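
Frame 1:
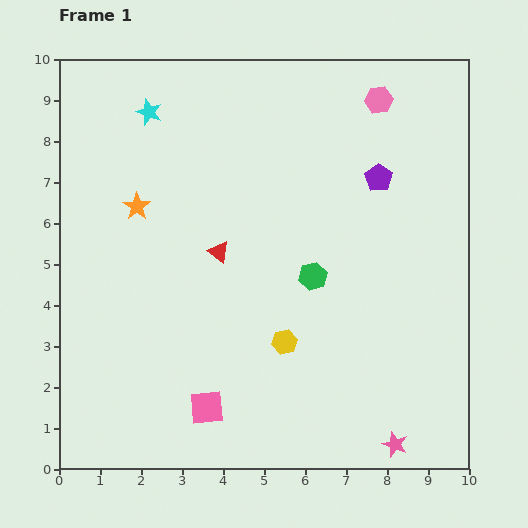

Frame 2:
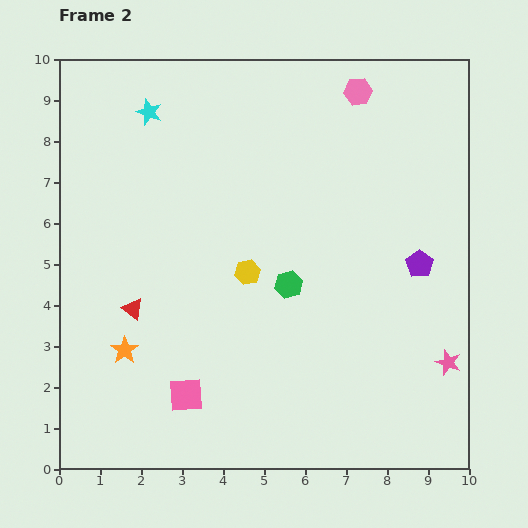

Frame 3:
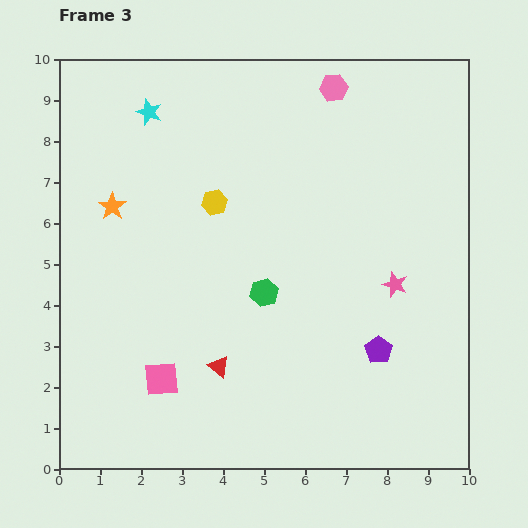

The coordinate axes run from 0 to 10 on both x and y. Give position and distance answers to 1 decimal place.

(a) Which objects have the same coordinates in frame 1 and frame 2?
the cyan star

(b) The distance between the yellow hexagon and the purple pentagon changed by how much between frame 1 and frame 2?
-0.4

Distance in frame 1: 4.6. Distance in frame 2: 4.2.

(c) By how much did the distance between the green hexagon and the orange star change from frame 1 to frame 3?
-0.3

Distance in frame 1: 4.6. Distance in frame 3: 4.3.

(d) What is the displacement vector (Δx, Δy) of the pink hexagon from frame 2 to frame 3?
(-0.6, 0.1)

The pink hexagon was at (7.3, 9.2) in frame 2 and (6.7, 9.3) in frame 3.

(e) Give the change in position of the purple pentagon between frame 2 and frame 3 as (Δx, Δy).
(-1.0, -2.1)

The purple pentagon was at (8.8, 5.0) in frame 2 and (7.8, 2.9) in frame 3.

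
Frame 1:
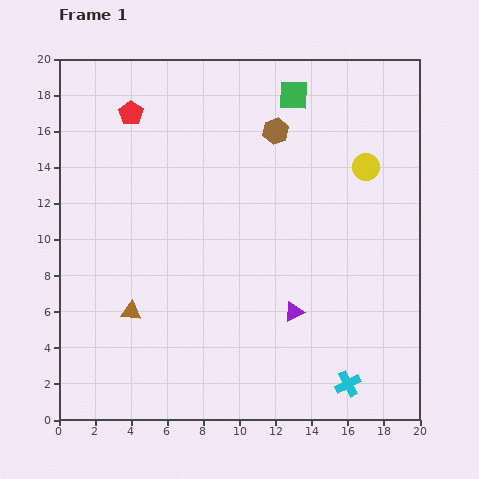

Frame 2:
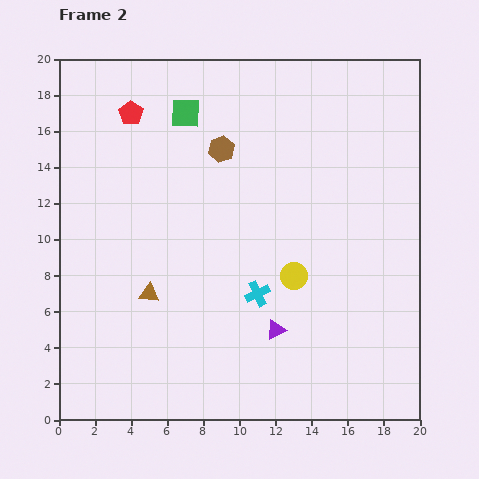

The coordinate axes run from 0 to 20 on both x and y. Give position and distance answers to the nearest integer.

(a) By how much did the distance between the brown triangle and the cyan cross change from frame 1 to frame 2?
-7

Distance in frame 1: 13. Distance in frame 2: 6.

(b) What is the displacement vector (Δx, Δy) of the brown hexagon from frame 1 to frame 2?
(-3, -1)

The brown hexagon was at (12, 16) in frame 1 and (9, 15) in frame 2.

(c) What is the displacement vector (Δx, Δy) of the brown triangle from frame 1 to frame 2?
(1, 1)

The brown triangle was at (4, 6) in frame 1 and (5, 7) in frame 2.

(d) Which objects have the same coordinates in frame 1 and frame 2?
the red pentagon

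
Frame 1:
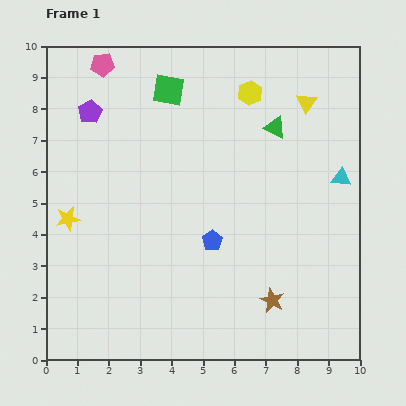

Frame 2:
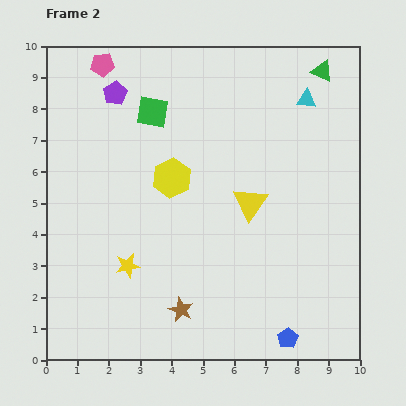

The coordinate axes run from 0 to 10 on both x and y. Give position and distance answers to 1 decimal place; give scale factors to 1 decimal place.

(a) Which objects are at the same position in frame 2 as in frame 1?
the pink pentagon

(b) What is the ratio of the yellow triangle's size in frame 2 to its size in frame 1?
1.7×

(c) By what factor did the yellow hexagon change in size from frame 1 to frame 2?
1.6×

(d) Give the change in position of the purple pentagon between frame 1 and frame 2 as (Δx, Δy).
(0.8, 0.6)

The purple pentagon was at (1.4, 7.9) in frame 1 and (2.2, 8.5) in frame 2.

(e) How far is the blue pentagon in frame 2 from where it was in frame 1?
3.9

The blue pentagon moved from (5.3, 3.8) to (7.7, 0.7), a distance of √(2.4² + 3.1²) ≈ 3.9.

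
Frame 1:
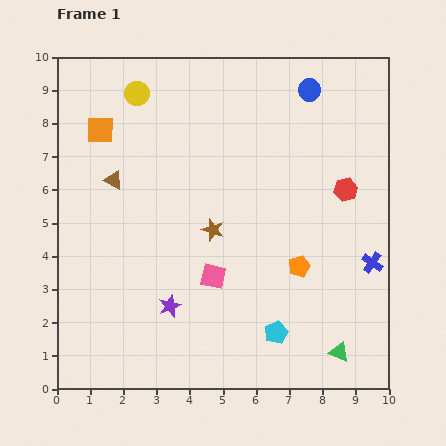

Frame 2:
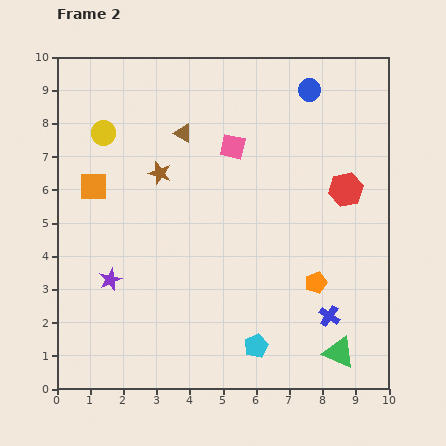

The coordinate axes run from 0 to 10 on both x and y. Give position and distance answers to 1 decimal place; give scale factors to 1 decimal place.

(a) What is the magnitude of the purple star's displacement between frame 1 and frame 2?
2.0

The purple star moved from (3.4, 2.5) to (1.6, 3.3), a distance of √(1.8² + 0.8²) ≈ 2.0.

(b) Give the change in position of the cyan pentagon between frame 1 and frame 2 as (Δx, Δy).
(-0.6, -0.4)

The cyan pentagon was at (6.6, 1.7) in frame 1 and (6.0, 1.3) in frame 2.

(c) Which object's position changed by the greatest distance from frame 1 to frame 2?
the pink square

(moved 3.9; next 2.5)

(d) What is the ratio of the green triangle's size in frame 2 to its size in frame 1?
1.6×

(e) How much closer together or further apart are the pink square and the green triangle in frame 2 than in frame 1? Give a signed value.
+2.6

Distance in frame 1: 4.4. Distance in frame 2: 7.0.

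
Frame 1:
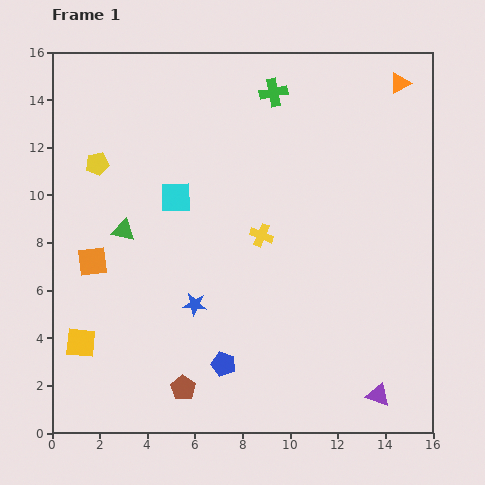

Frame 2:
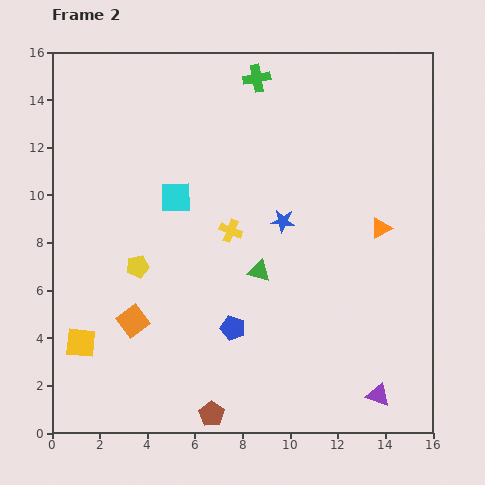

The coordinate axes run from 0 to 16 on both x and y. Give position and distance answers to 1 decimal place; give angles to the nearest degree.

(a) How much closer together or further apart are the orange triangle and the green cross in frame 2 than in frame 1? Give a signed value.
+2.9

Distance in frame 1: 5.3. Distance in frame 2: 8.2.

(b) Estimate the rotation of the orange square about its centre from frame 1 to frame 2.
30° counter-clockwise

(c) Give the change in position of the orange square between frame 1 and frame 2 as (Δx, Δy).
(1.7, -2.5)

The orange square was at (1.7, 7.2) in frame 1 and (3.4, 4.7) in frame 2.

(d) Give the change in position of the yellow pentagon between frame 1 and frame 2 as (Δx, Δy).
(1.7, -4.3)

The yellow pentagon was at (1.9, 11.3) in frame 1 and (3.6, 7.0) in frame 2.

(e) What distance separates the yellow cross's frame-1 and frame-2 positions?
1.3

The yellow cross moved from (8.8, 8.3) to (7.5, 8.5), a distance of √(1.3² + 0.2²) ≈ 1.3.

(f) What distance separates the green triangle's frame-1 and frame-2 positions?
5.9

The green triangle moved from (3.0, 8.5) to (8.7, 6.8), a distance of √(5.7² + 1.7²) ≈ 5.9.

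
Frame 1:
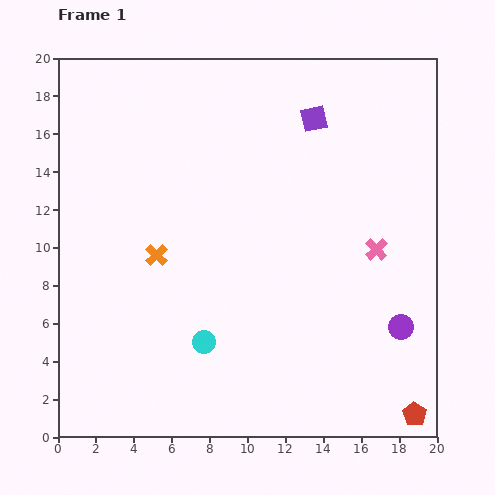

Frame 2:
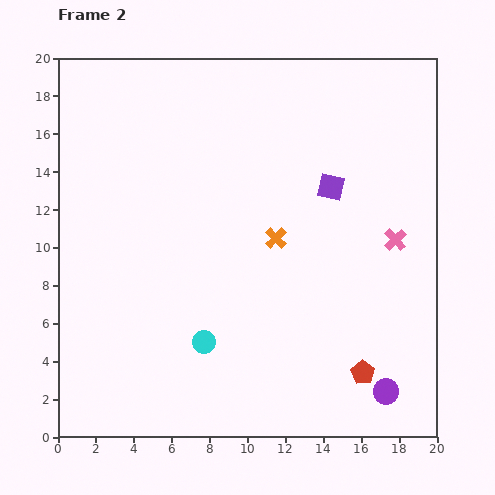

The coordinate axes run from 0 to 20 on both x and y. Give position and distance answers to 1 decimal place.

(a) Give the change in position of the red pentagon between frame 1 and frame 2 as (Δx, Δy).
(-2.7, 2.2)

The red pentagon was at (18.8, 1.2) in frame 1 and (16.1, 3.4) in frame 2.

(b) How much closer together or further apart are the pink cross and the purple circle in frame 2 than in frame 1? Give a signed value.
+3.7

Distance in frame 1: 4.3. Distance in frame 2: 8.0.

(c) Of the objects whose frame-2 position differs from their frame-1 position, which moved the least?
the pink cross

(moved 1.1)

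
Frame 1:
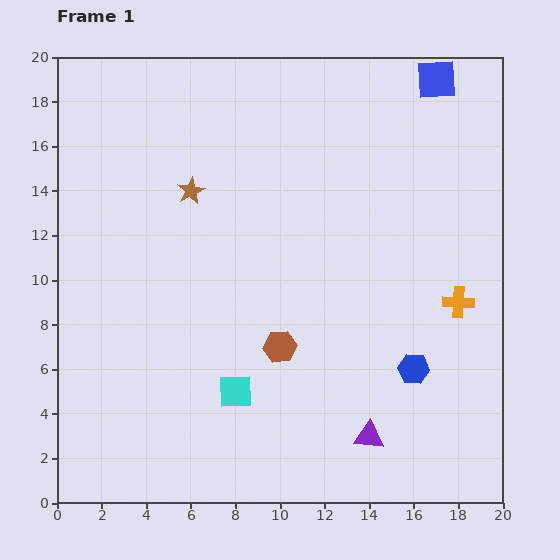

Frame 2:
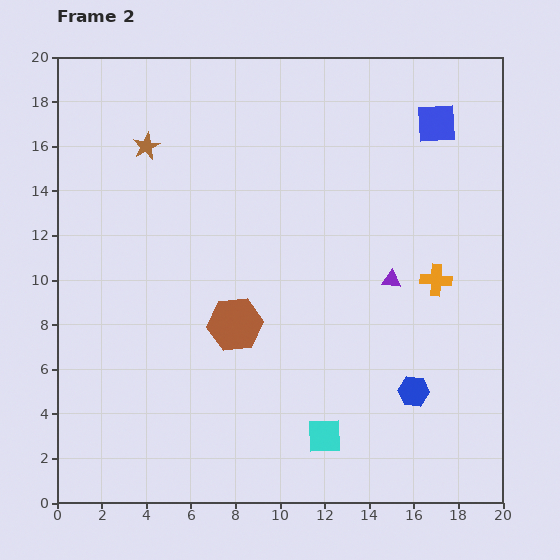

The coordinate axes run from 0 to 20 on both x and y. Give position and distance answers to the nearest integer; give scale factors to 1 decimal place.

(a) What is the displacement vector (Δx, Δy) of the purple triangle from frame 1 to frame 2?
(1, 7)

The purple triangle was at (14, 3) in frame 1 and (15, 10) in frame 2.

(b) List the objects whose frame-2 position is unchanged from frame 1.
none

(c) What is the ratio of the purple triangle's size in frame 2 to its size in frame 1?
0.6×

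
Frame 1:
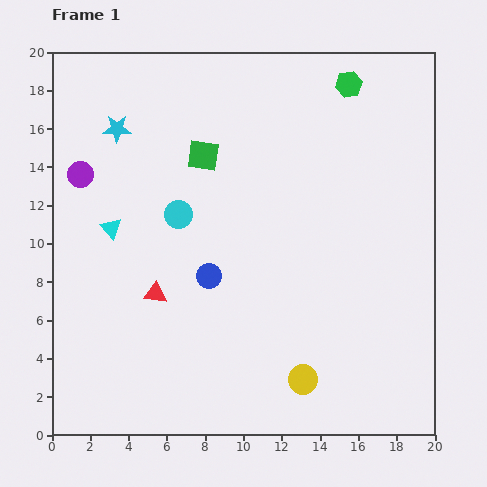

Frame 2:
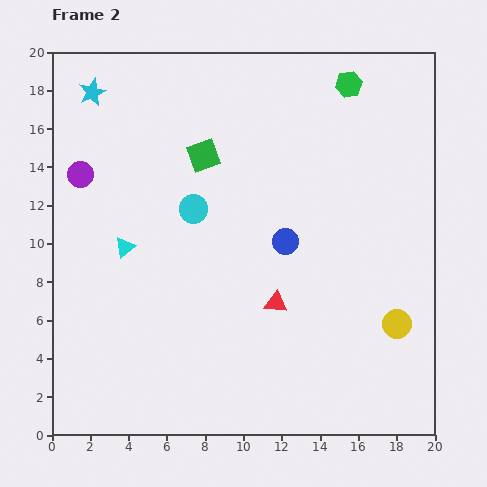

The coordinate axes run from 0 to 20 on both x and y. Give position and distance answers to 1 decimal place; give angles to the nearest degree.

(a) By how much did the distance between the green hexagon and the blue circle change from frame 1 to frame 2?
-3.6

Distance in frame 1: 12.4. Distance in frame 2: 8.8.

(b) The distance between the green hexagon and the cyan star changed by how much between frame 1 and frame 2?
+1.1

Distance in frame 1: 12.3. Distance in frame 2: 13.4.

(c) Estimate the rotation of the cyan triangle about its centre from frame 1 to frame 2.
33° clockwise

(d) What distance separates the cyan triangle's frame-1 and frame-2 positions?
1.2

The cyan triangle moved from (3.1, 10.8) to (3.8, 9.8), a distance of √(0.7² + 1.0²) ≈ 1.2.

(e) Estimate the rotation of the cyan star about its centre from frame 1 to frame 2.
24° counter-clockwise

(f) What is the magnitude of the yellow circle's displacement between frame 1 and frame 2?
5.7

The yellow circle moved from (13.1, 2.9) to (18.0, 5.8), a distance of √(4.9² + 2.9²) ≈ 5.7.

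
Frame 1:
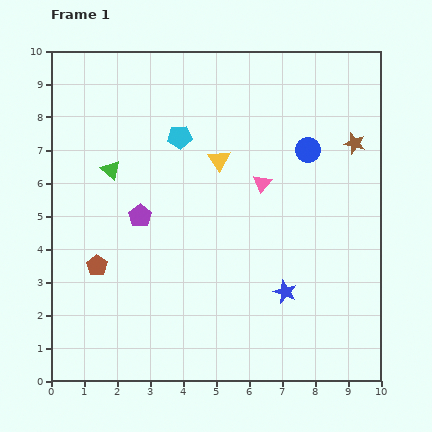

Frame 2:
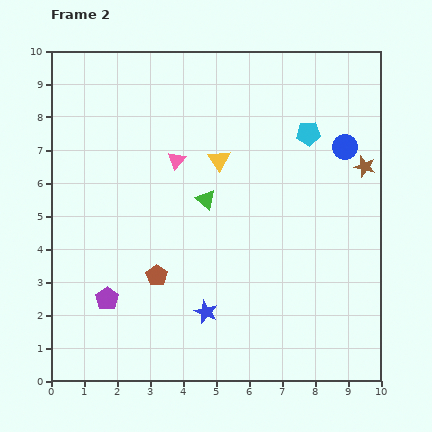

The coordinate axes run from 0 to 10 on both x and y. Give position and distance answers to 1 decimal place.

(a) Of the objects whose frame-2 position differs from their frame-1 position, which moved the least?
the brown star

(moved 0.8)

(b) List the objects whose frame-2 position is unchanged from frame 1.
the yellow triangle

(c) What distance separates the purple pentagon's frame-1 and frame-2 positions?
2.7

The purple pentagon moved from (2.7, 5.0) to (1.7, 2.5), a distance of √(1.0² + 2.5²) ≈ 2.7.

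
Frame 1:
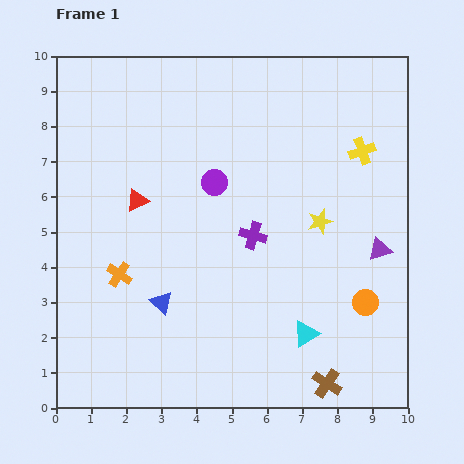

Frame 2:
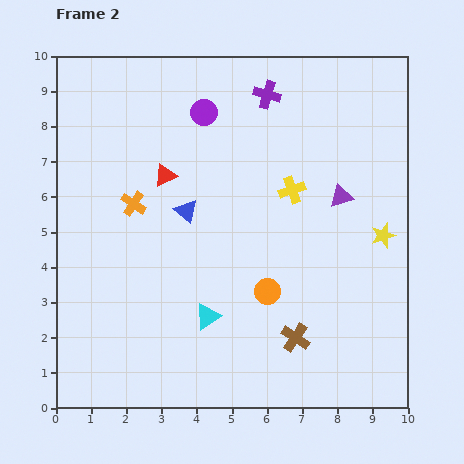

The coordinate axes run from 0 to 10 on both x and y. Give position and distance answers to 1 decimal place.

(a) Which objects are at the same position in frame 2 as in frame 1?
none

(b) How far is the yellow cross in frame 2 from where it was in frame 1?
2.3

The yellow cross moved from (8.7, 7.3) to (6.7, 6.2), a distance of √(2.0² + 1.1²) ≈ 2.3.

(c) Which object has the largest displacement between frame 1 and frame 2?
the purple cross

(moved 4.0; next 2.8)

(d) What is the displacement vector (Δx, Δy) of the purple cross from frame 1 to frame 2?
(0.4, 4.0)

The purple cross was at (5.6, 4.9) in frame 1 and (6.0, 8.9) in frame 2.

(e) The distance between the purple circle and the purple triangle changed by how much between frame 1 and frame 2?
-0.5

Distance in frame 1: 5.1. Distance in frame 2: 4.6.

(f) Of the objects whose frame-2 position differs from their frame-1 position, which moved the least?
the red triangle

(moved 1.1)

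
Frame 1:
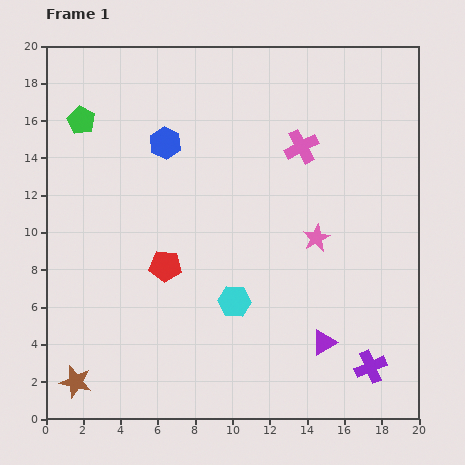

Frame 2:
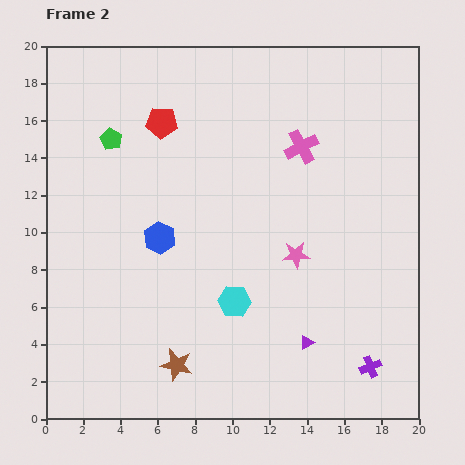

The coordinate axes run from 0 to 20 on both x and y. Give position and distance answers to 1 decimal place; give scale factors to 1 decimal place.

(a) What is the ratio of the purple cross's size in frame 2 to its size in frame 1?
0.7×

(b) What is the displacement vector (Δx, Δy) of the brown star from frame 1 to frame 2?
(5.4, 0.9)

The brown star was at (1.6, 2.0) in frame 1 and (7.0, 2.9) in frame 2.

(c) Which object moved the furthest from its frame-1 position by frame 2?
the red pentagon

(moved 7.7; next 5.5)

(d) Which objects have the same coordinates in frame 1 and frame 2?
the cyan hexagon, the purple cross, the pink cross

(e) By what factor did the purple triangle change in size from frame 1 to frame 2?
0.6×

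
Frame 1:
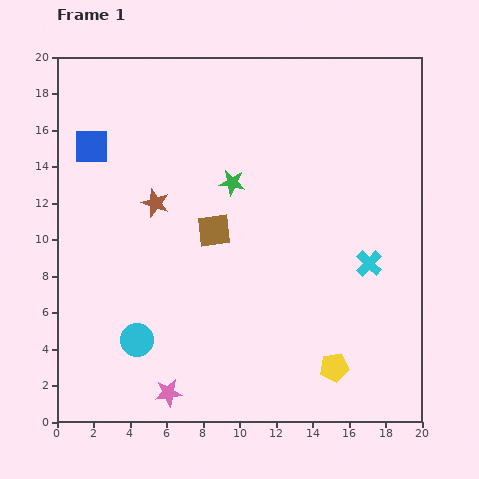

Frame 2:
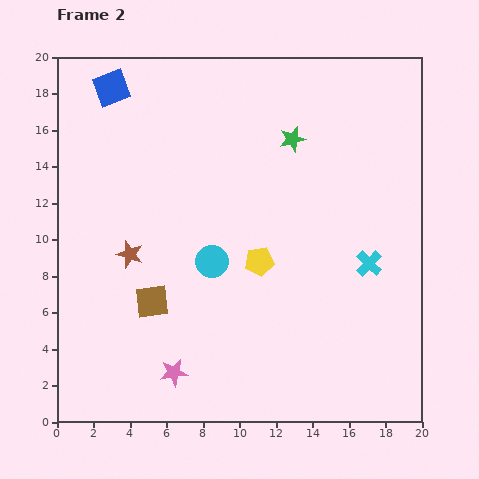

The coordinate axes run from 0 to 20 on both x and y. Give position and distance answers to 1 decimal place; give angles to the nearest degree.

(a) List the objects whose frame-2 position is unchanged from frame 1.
the cyan cross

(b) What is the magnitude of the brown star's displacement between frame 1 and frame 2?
3.1

The brown star moved from (5.4, 12.0) to (4.0, 9.2), a distance of √(1.4² + 2.8²) ≈ 3.1.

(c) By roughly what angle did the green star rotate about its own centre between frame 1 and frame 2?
23° counter-clockwise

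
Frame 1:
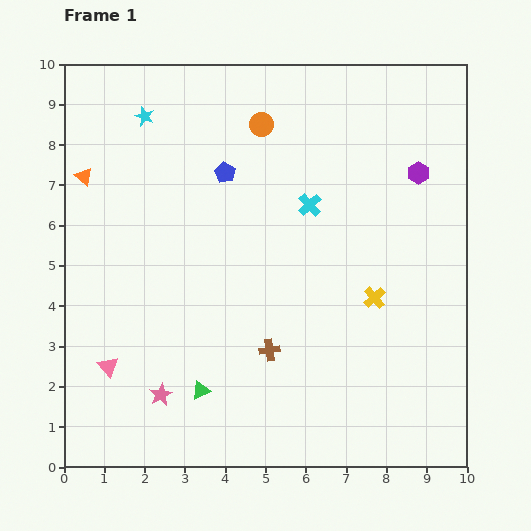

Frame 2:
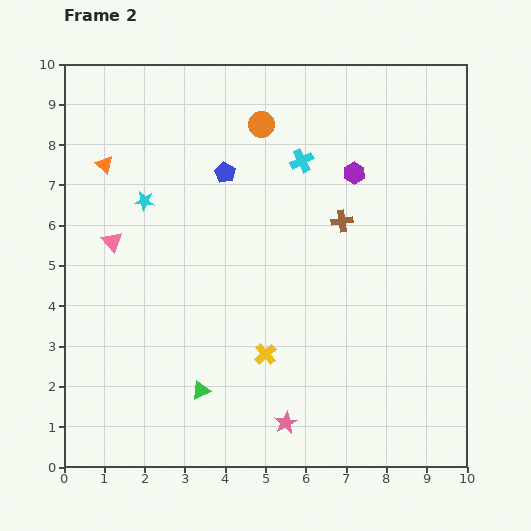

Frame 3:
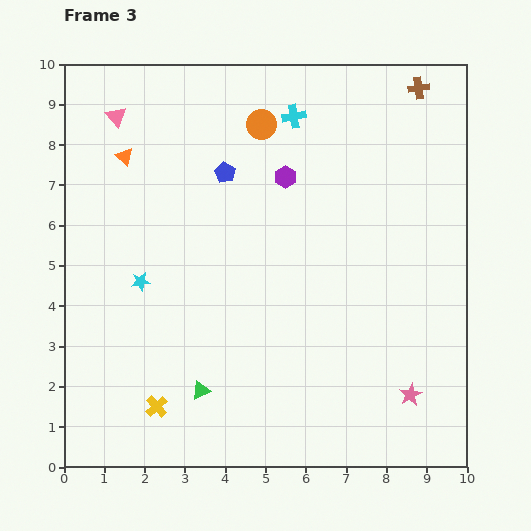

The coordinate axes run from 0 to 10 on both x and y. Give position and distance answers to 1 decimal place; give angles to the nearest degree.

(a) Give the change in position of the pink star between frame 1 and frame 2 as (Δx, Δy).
(3.1, -0.7)

The pink star was at (2.4, 1.8) in frame 1 and (5.5, 1.1) in frame 2.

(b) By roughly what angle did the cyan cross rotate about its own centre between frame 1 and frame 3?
33° clockwise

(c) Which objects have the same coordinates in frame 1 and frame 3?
the orange circle, the blue pentagon, the green triangle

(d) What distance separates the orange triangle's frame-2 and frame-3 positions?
0.5

The orange triangle moved from (1.0, 7.5) to (1.5, 7.7), a distance of √(0.5² + 0.2²) ≈ 0.5.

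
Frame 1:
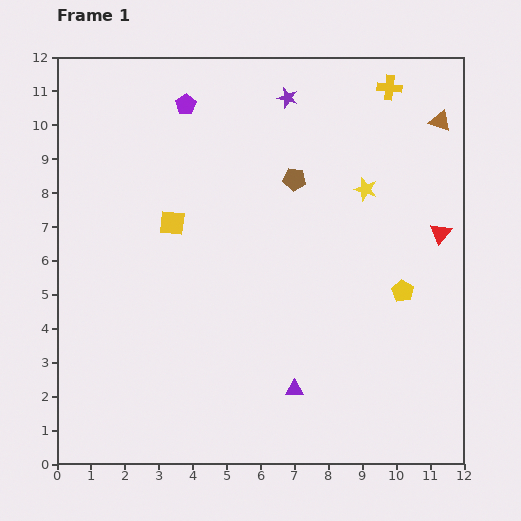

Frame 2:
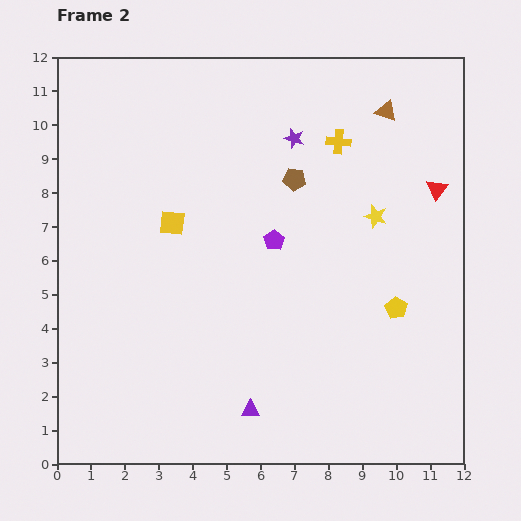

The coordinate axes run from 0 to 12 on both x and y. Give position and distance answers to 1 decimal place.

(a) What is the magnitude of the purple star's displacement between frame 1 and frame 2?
1.2

The purple star moved from (6.8, 10.8) to (7.0, 9.6), a distance of √(0.2² + 1.2²) ≈ 1.2.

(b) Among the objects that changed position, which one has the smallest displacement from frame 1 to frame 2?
the yellow pentagon

(moved 0.5)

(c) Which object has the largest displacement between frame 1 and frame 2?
the purple pentagon

(moved 4.8; next 2.2)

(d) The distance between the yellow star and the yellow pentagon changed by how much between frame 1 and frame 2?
-0.4

Distance in frame 1: 3.2. Distance in frame 2: 2.8.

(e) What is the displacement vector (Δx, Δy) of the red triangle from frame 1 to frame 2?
(-0.1, 1.3)

The red triangle was at (11.3, 6.8) in frame 1 and (11.2, 8.1) in frame 2.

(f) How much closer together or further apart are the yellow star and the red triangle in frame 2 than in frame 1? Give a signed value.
-0.6

Distance in frame 1: 2.6. Distance in frame 2: 2.0.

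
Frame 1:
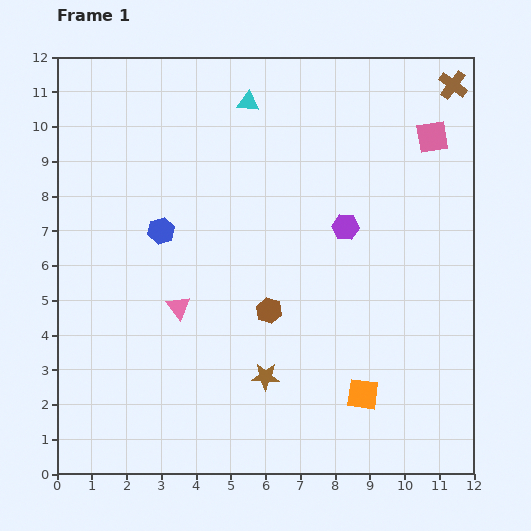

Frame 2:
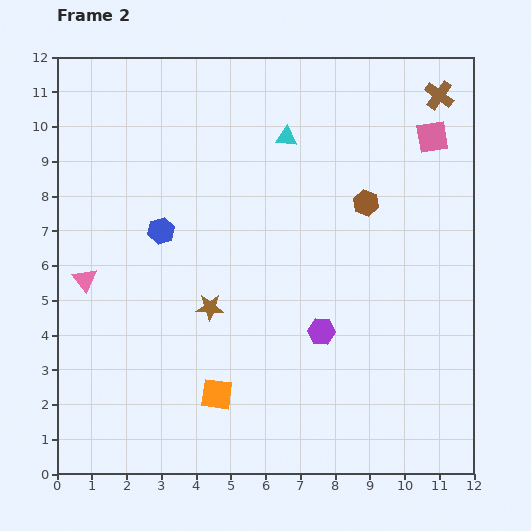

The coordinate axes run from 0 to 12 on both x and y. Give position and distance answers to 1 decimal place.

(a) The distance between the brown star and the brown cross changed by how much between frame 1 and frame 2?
-1.0

Distance in frame 1: 10.0. Distance in frame 2: 9.0.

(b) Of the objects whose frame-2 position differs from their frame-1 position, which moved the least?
the brown cross

(moved 0.5)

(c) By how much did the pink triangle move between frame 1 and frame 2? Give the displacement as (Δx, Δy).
(-2.7, 0.8)

The pink triangle was at (3.5, 4.8) in frame 1 and (0.8, 5.6) in frame 2.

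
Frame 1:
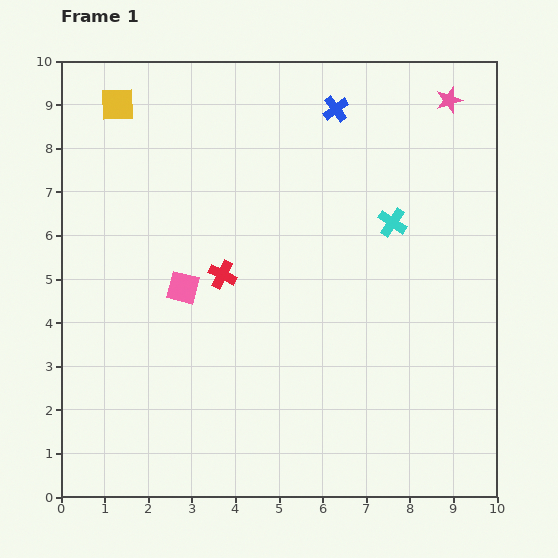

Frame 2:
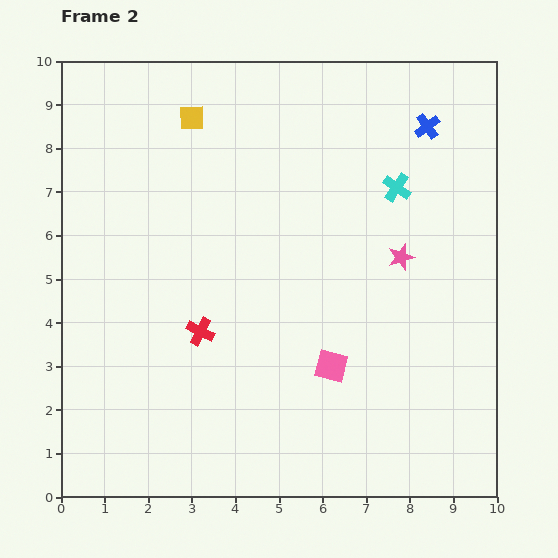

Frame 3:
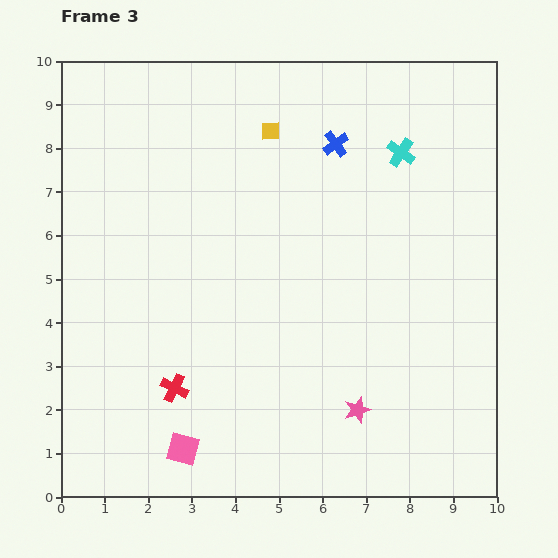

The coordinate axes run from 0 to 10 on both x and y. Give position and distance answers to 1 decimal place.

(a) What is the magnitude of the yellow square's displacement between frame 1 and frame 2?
1.7

The yellow square moved from (1.3, 9.0) to (3.0, 8.7), a distance of √(1.7² + 0.3²) ≈ 1.7.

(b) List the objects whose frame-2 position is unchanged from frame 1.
none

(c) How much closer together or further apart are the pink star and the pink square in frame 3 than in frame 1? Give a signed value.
-3.4

Distance in frame 1: 7.5. Distance in frame 3: 4.1.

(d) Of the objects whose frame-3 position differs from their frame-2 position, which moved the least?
the cyan cross

(moved 0.8)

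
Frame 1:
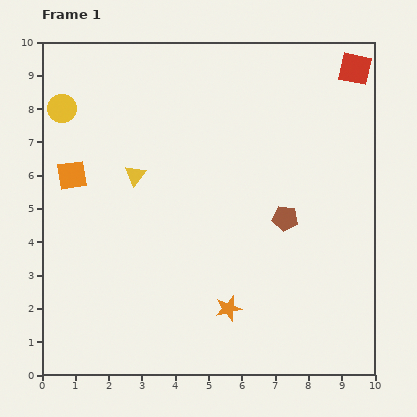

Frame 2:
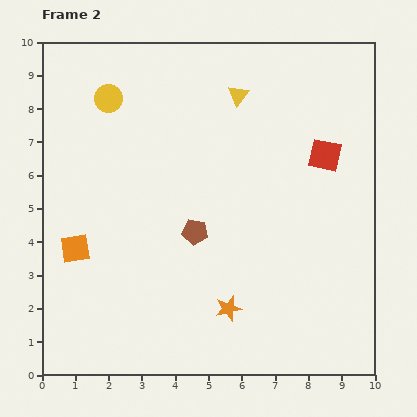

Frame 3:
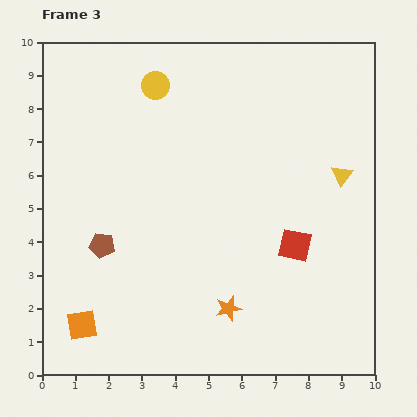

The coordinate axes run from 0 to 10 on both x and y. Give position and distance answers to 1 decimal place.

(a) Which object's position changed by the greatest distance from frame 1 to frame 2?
the yellow triangle

(moved 3.9; next 2.8)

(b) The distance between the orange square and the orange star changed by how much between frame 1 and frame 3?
-1.8

Distance in frame 1: 6.2. Distance in frame 3: 4.4.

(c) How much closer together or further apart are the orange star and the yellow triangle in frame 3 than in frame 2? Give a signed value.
-1.2

Distance in frame 2: 6.4. Distance in frame 3: 5.2.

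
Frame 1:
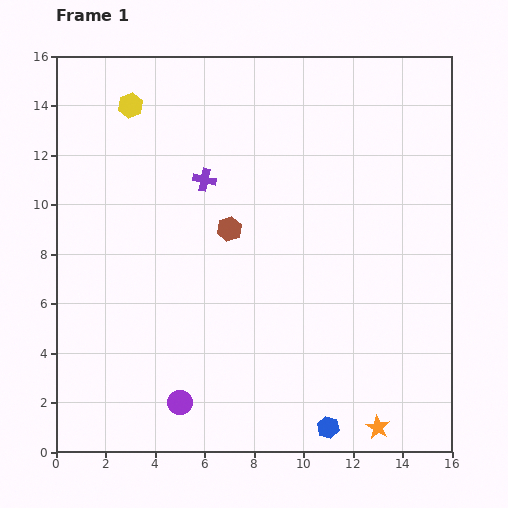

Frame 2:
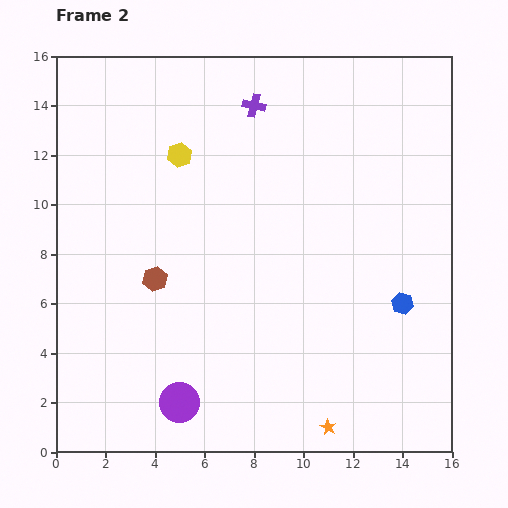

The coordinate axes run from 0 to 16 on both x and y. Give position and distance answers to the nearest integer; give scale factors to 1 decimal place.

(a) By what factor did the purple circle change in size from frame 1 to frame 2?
1.6×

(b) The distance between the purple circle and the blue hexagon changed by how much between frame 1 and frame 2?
+4

Distance in frame 1: 6. Distance in frame 2: 10.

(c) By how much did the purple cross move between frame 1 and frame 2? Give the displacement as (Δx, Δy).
(2, 3)

The purple cross was at (6, 11) in frame 1 and (8, 14) in frame 2.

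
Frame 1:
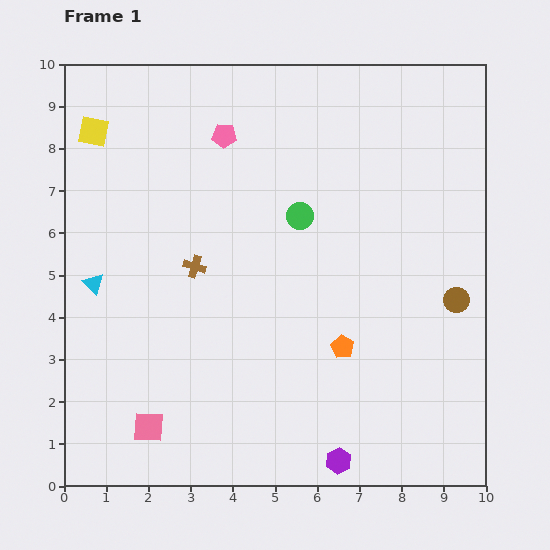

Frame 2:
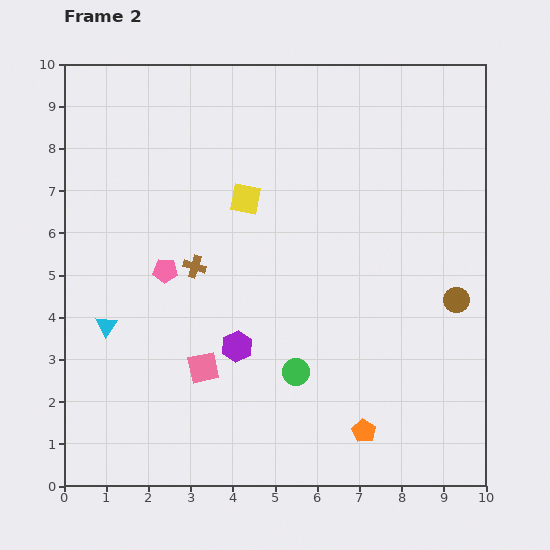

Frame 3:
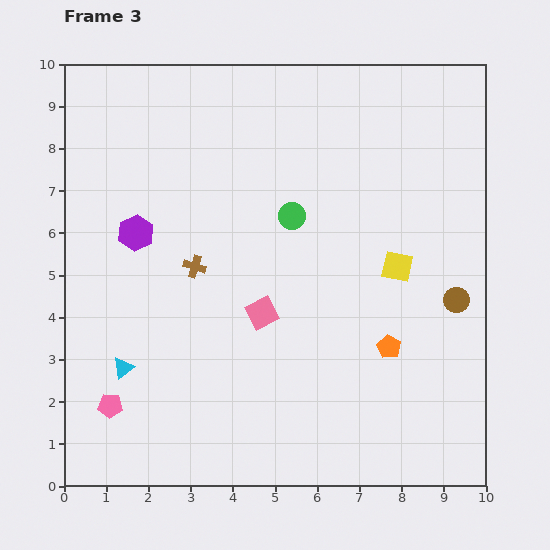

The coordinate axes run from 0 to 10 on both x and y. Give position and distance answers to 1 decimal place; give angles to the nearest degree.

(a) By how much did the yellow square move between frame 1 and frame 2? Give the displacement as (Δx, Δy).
(3.6, -1.6)

The yellow square was at (0.7, 8.4) in frame 1 and (4.3, 6.8) in frame 2.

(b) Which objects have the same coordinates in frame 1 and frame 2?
the brown circle, the brown cross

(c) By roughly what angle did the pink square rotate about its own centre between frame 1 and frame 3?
31° counter-clockwise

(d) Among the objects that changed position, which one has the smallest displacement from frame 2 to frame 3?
the cyan triangle

(moved 1.1)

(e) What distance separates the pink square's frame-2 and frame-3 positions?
1.9

The pink square moved from (3.3, 2.8) to (4.7, 4.1), a distance of √(1.4² + 1.3²) ≈ 1.9.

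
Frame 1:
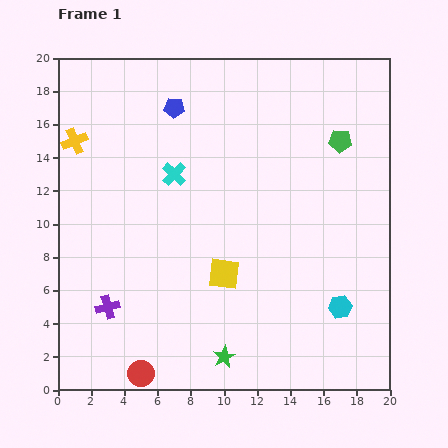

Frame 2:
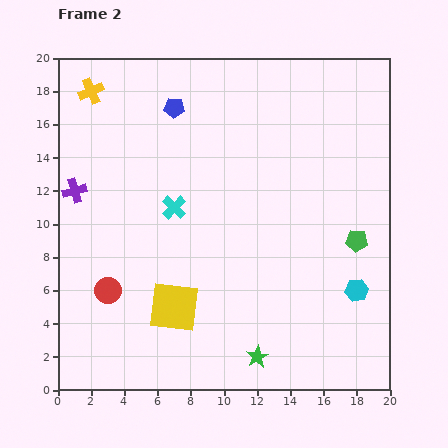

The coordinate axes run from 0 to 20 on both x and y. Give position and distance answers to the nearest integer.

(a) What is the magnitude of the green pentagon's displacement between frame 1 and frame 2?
6

The green pentagon moved from (17, 15) to (18, 9), a distance of √(1² + 6²) ≈ 6.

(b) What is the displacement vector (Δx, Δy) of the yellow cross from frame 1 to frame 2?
(1, 3)

The yellow cross was at (1, 15) in frame 1 and (2, 18) in frame 2.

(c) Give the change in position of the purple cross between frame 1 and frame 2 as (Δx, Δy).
(-2, 7)

The purple cross was at (3, 5) in frame 1 and (1, 12) in frame 2.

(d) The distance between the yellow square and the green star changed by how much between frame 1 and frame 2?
+1

Distance in frame 1: 5. Distance in frame 2: 6.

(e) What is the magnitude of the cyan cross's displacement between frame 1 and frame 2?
2

The cyan cross moved from (7, 13) to (7, 11), a distance of √(0² + 2²) ≈ 2.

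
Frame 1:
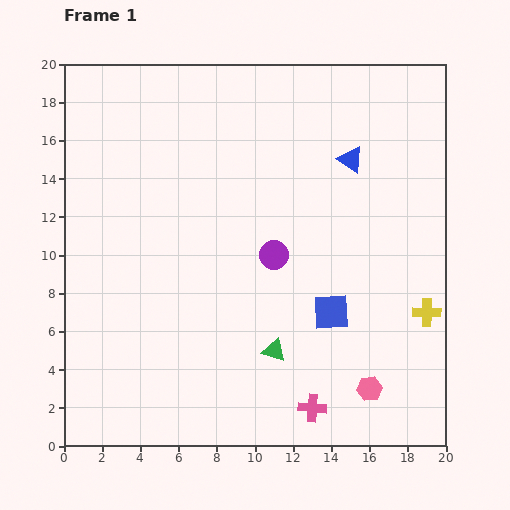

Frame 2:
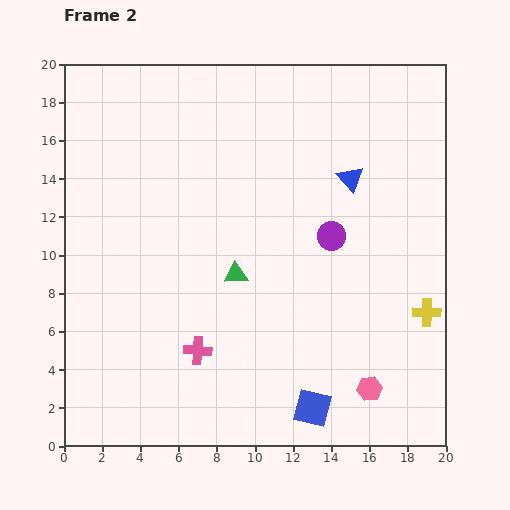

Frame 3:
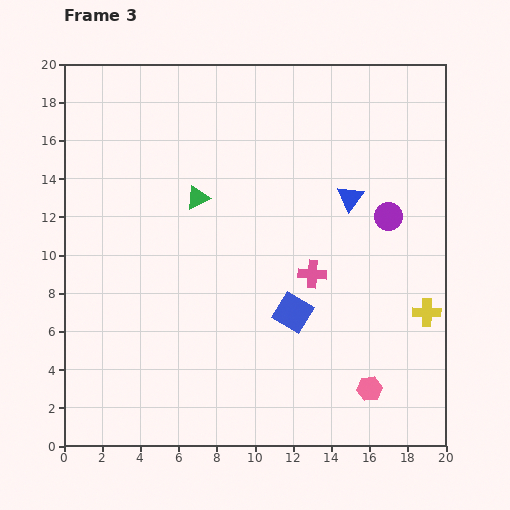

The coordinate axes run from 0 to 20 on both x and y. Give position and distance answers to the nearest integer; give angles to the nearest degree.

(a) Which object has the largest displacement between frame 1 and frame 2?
the pink cross

(moved 7; next 5)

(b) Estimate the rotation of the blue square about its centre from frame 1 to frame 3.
35° clockwise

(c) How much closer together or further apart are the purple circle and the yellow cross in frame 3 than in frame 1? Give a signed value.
-4

Distance in frame 1: 9. Distance in frame 3: 5.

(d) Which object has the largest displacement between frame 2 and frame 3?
the pink cross

(moved 7; next 5)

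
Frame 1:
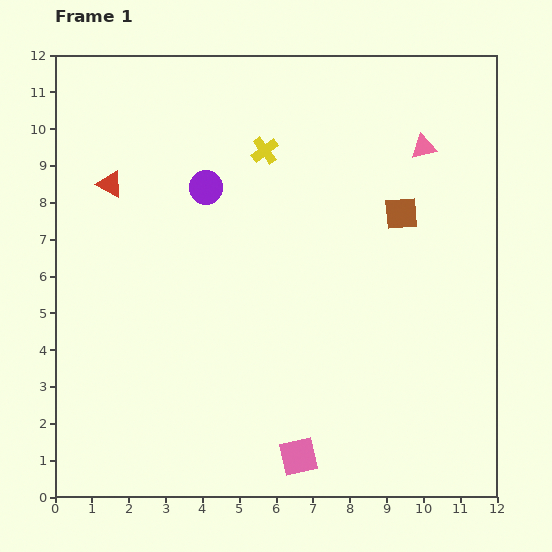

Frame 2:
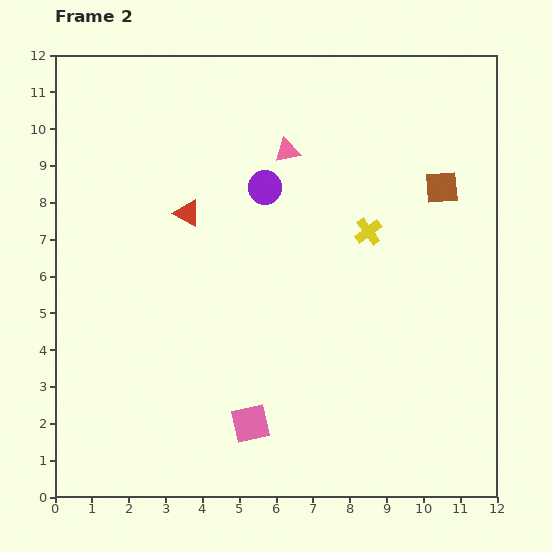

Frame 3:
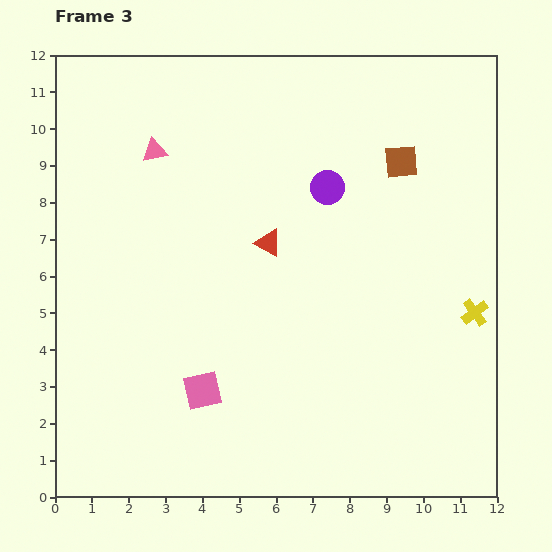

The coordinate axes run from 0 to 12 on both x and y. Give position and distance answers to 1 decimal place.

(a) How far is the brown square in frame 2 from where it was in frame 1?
1.3

The brown square moved from (9.4, 7.7) to (10.5, 8.4), a distance of √(1.1² + 0.7²) ≈ 1.3.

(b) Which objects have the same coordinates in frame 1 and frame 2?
none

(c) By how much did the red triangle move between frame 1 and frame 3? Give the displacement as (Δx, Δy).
(4.3, -1.6)

The red triangle was at (1.5, 8.5) in frame 1 and (5.8, 6.9) in frame 3.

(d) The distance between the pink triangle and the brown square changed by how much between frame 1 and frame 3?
+4.8

Distance in frame 1: 1.9. Distance in frame 3: 6.7.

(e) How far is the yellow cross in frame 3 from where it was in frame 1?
7.2

The yellow cross moved from (5.7, 9.4) to (11.4, 5.0), a distance of √(5.7² + 4.4²) ≈ 7.2.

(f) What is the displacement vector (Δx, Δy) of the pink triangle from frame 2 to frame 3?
(-3.6, 0.0)

The pink triangle was at (6.3, 9.4) in frame 2 and (2.7, 9.4) in frame 3.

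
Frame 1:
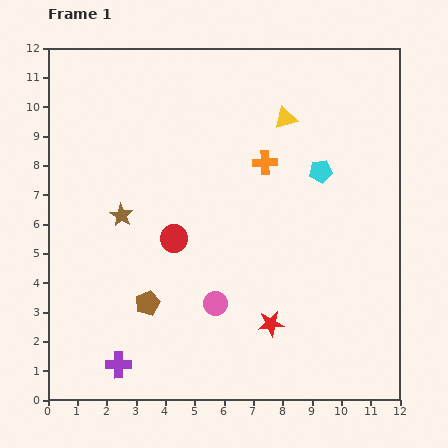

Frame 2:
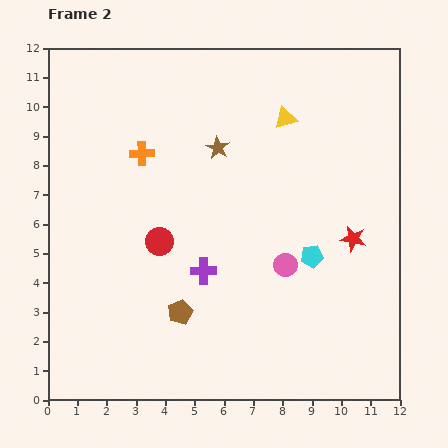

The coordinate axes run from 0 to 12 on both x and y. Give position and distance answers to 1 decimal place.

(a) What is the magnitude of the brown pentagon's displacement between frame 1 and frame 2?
1.1

The brown pentagon moved from (3.4, 3.3) to (4.5, 3.0), a distance of √(1.1² + 0.3²) ≈ 1.1.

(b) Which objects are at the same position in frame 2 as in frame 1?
the yellow triangle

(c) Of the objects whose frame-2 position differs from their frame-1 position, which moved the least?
the red circle

(moved 0.5)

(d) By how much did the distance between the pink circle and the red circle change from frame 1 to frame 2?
+1.8

Distance in frame 1: 2.6. Distance in frame 2: 4.4.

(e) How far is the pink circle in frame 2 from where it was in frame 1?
2.7

The pink circle moved from (5.7, 3.3) to (8.1, 4.6), a distance of √(2.4² + 1.3²) ≈ 2.7.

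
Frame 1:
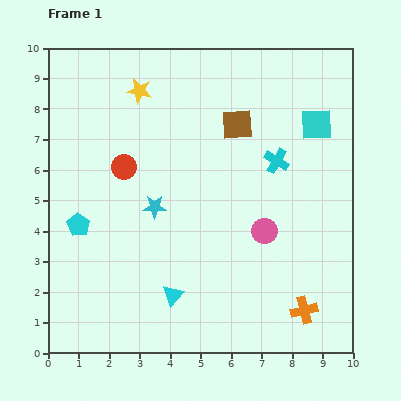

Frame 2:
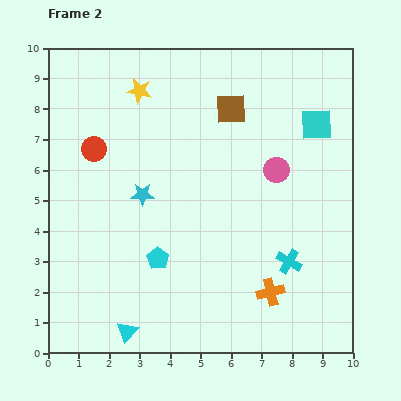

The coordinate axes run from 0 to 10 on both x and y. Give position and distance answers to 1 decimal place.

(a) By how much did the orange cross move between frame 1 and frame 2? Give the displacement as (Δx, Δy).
(-1.1, 0.6)

The orange cross was at (8.4, 1.4) in frame 1 and (7.3, 2.0) in frame 2.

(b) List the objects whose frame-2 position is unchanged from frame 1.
the yellow star, the cyan square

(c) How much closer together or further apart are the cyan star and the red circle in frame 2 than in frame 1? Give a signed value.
+0.6

Distance in frame 1: 1.6. Distance in frame 2: 2.2.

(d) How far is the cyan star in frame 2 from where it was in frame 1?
0.6

The cyan star moved from (3.5, 4.8) to (3.1, 5.2), a distance of √(0.4² + 0.4²) ≈ 0.6.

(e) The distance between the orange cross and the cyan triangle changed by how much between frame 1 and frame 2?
+0.6

Distance in frame 1: 4.3. Distance in frame 2: 4.9.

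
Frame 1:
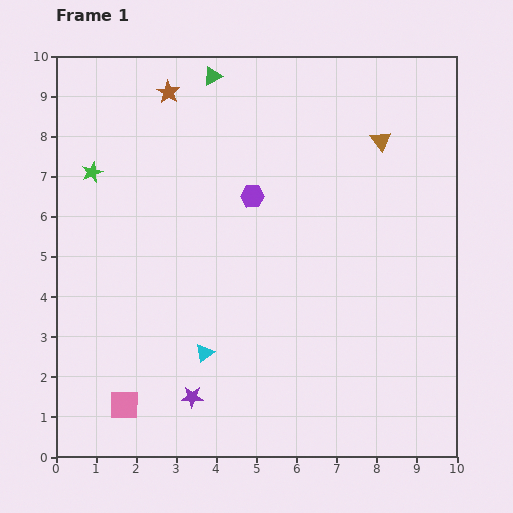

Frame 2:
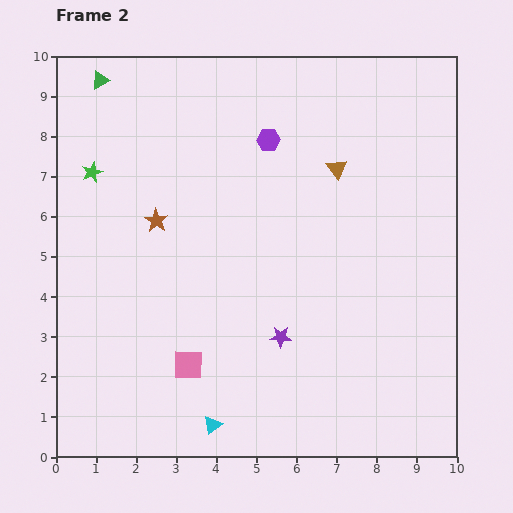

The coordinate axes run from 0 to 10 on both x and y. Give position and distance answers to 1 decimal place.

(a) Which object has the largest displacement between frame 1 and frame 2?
the brown star

(moved 3.2; next 2.8)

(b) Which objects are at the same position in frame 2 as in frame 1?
the green star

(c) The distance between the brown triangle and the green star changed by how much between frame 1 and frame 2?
-1.1

Distance in frame 1: 7.2. Distance in frame 2: 6.1.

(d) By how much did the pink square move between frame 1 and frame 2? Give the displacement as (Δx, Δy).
(1.6, 1.0)

The pink square was at (1.7, 1.3) in frame 1 and (3.3, 2.3) in frame 2.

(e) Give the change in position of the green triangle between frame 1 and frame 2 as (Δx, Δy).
(-2.8, -0.1)

The green triangle was at (3.9, 9.5) in frame 1 and (1.1, 9.4) in frame 2.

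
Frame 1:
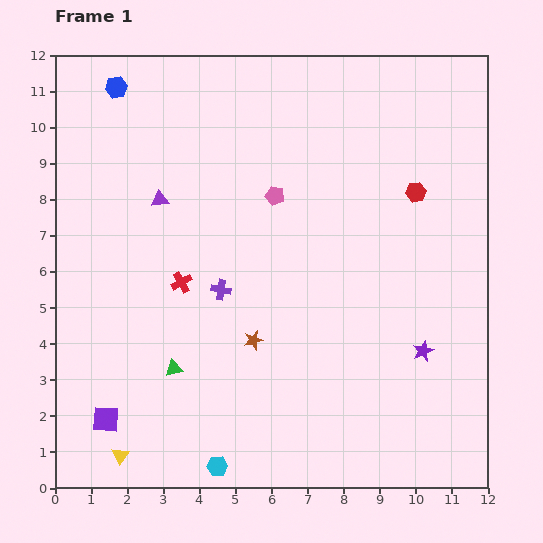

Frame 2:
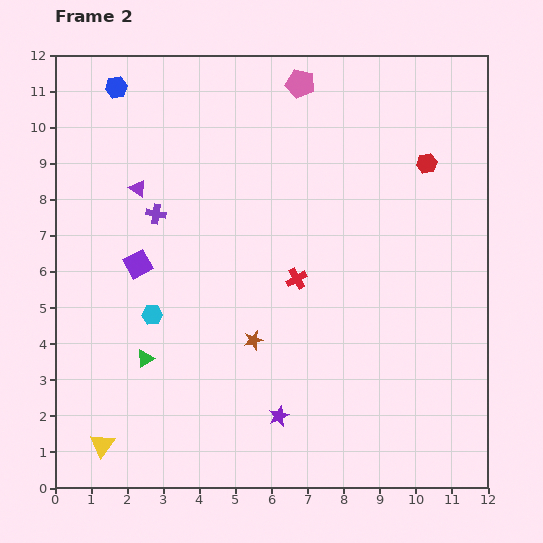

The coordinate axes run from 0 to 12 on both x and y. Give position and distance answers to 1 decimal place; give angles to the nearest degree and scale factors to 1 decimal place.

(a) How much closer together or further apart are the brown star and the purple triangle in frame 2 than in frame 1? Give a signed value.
+0.6

Distance in frame 1: 4.7. Distance in frame 2: 5.3.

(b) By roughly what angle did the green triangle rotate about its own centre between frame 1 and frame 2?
17° counter-clockwise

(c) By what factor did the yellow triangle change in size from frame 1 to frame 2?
1.4×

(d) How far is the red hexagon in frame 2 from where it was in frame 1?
0.9

The red hexagon moved from (10.0, 8.2) to (10.3, 9.0), a distance of √(0.3² + 0.8²) ≈ 0.9.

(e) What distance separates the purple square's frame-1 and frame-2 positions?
4.4

The purple square moved from (1.4, 1.9) to (2.3, 6.2), a distance of √(0.9² + 4.3²) ≈ 4.4.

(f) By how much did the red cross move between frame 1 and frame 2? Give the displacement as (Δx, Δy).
(3.2, 0.1)

The red cross was at (3.5, 5.7) in frame 1 and (6.7, 5.8) in frame 2.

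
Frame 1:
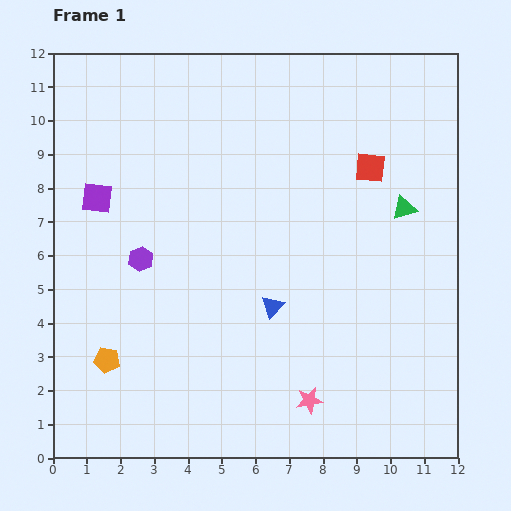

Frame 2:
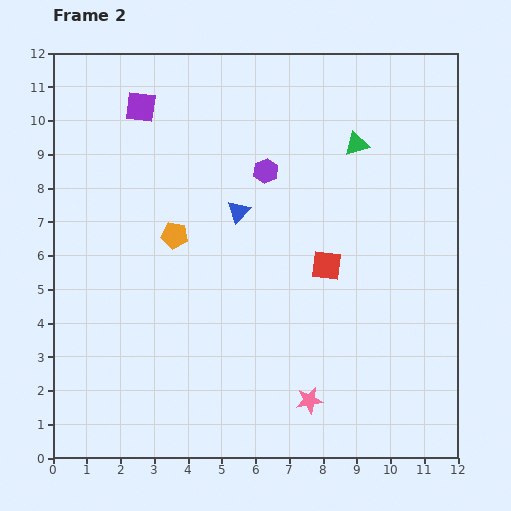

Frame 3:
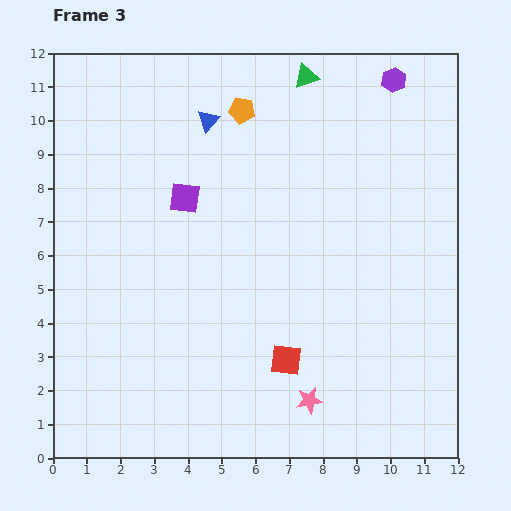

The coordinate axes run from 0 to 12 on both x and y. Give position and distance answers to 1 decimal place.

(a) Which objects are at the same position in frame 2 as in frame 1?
the pink star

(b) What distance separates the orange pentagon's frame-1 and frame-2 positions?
4.2

The orange pentagon moved from (1.6, 2.9) to (3.6, 6.6), a distance of √(2.0² + 3.7²) ≈ 4.2.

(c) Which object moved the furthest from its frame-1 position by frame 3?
the purple hexagon

(moved 9.2; next 8.4)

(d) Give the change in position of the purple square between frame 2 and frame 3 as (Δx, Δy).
(1.3, -2.7)

The purple square was at (2.6, 10.4) in frame 2 and (3.9, 7.7) in frame 3.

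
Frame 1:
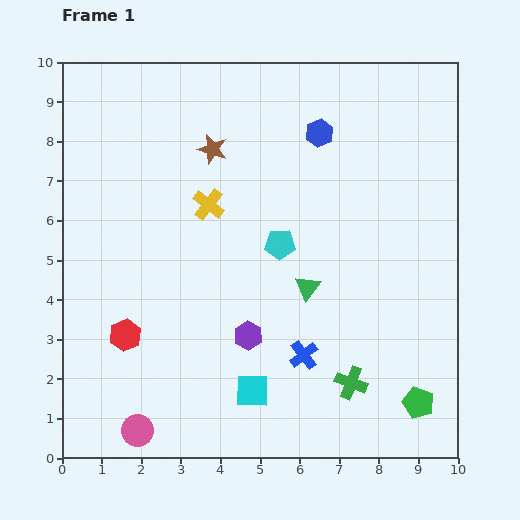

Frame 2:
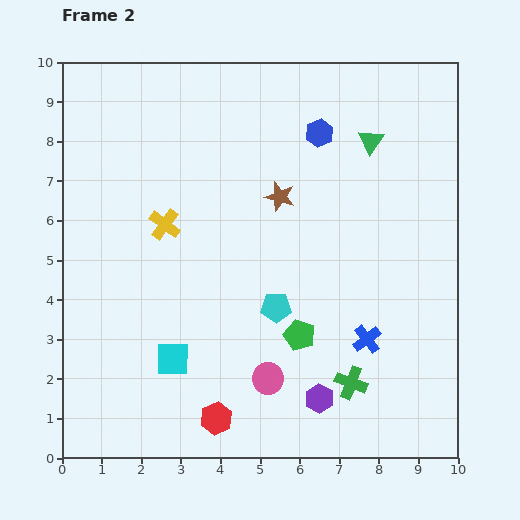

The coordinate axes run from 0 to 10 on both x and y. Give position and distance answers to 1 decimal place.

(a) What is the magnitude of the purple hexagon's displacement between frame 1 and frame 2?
2.4

The purple hexagon moved from (4.7, 3.1) to (6.5, 1.5), a distance of √(1.8² + 1.6²) ≈ 2.4.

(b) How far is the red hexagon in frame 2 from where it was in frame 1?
3.1

The red hexagon moved from (1.6, 3.1) to (3.9, 1.0), a distance of √(2.3² + 2.1²) ≈ 3.1.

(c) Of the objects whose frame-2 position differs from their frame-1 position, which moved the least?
the yellow cross

(moved 1.2)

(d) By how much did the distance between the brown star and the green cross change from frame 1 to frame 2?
-1.9

Distance in frame 1: 6.9. Distance in frame 2: 5.0.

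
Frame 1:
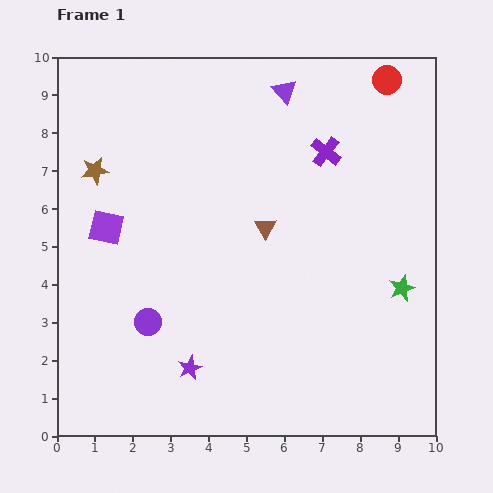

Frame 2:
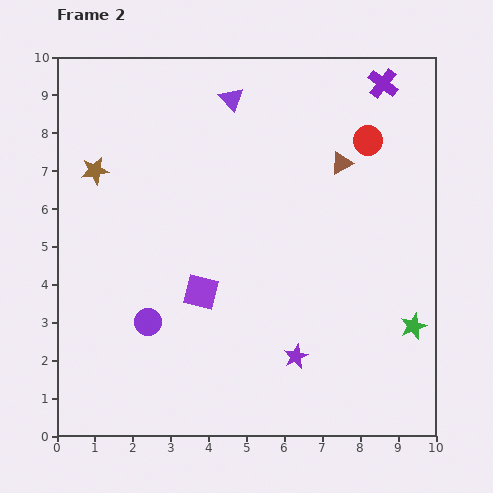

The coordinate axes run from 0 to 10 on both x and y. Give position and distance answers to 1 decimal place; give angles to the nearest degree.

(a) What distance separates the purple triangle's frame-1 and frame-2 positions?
1.4

The purple triangle moved from (6.0, 9.1) to (4.6, 8.9), a distance of √(1.4² + 0.2²) ≈ 1.4.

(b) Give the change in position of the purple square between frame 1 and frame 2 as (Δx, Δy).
(2.5, -1.7)

The purple square was at (1.3, 5.5) in frame 1 and (3.8, 3.8) in frame 2.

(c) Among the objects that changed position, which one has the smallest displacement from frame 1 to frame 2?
the green star

(moved 1.0)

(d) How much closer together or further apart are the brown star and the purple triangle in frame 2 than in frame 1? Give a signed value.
-1.3

Distance in frame 1: 5.4. Distance in frame 2: 4.1.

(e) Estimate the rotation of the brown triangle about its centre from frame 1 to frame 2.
33° clockwise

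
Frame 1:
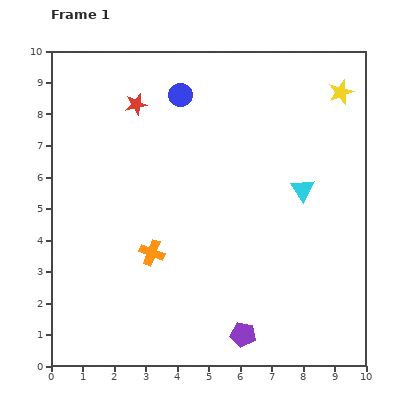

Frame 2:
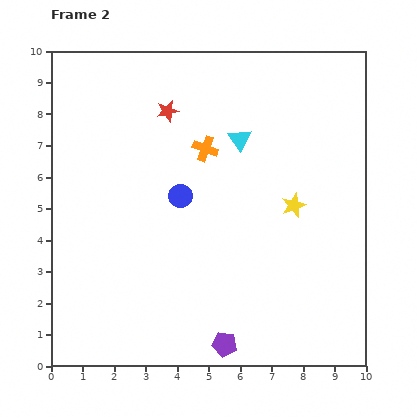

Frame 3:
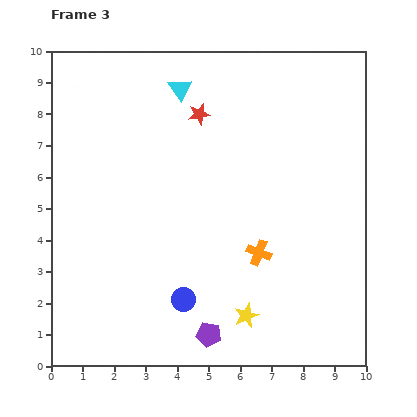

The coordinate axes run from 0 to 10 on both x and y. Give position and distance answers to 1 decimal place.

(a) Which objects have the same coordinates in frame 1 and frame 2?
none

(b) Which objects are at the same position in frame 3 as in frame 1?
none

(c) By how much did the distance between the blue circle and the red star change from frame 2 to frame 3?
+3.2

Distance in frame 2: 2.7. Distance in frame 3: 5.9.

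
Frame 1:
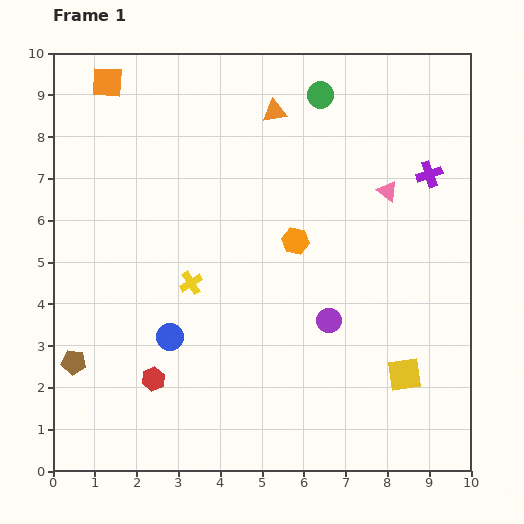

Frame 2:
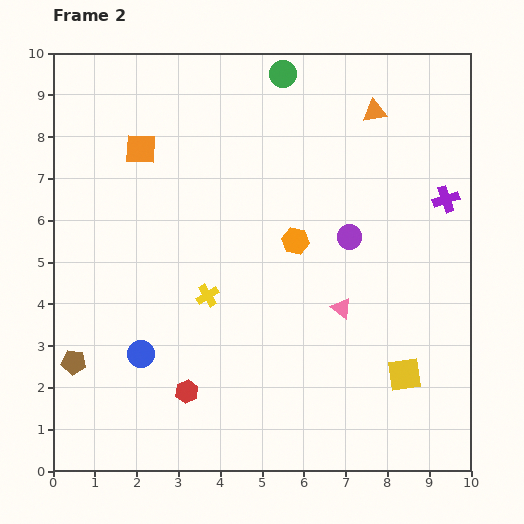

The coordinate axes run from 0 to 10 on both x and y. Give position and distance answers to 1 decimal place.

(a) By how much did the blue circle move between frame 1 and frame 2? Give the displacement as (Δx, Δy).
(-0.7, -0.4)

The blue circle was at (2.8, 3.2) in frame 1 and (2.1, 2.8) in frame 2.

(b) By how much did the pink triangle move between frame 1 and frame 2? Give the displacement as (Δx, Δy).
(-1.1, -2.8)

The pink triangle was at (8.0, 6.7) in frame 1 and (6.9, 3.9) in frame 2.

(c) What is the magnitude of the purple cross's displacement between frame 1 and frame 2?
0.7

The purple cross moved from (9.0, 7.1) to (9.4, 6.5), a distance of √(0.4² + 0.6²) ≈ 0.7.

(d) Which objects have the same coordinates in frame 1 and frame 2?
the brown pentagon, the yellow square, the orange hexagon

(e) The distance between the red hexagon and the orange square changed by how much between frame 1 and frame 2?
-1.3

Distance in frame 1: 7.2. Distance in frame 2: 5.9.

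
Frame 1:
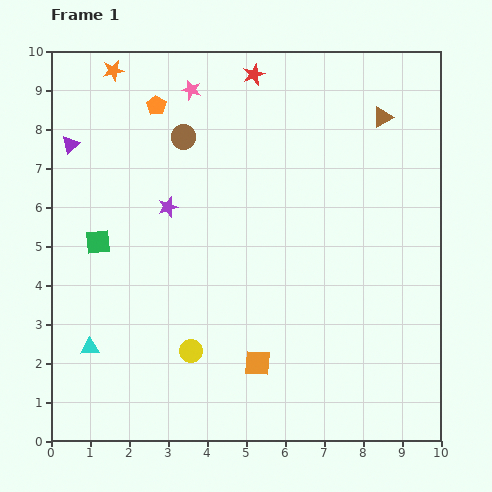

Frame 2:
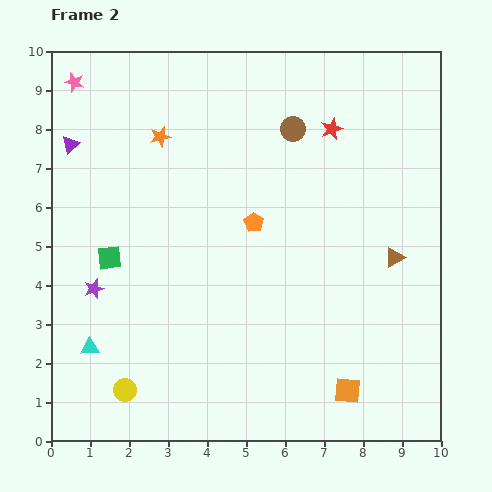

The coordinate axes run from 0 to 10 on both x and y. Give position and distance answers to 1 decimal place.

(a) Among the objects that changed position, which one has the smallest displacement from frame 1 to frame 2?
the green square

(moved 0.5)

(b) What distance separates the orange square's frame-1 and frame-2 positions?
2.4

The orange square moved from (5.3, 2.0) to (7.6, 1.3), a distance of √(2.3² + 0.7²) ≈ 2.4.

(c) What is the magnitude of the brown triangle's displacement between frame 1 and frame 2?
3.6

The brown triangle moved from (8.5, 8.3) to (8.8, 4.7), a distance of √(0.3² + 3.6²) ≈ 3.6.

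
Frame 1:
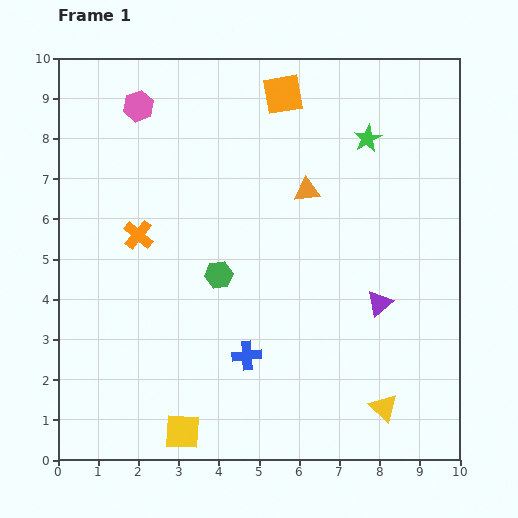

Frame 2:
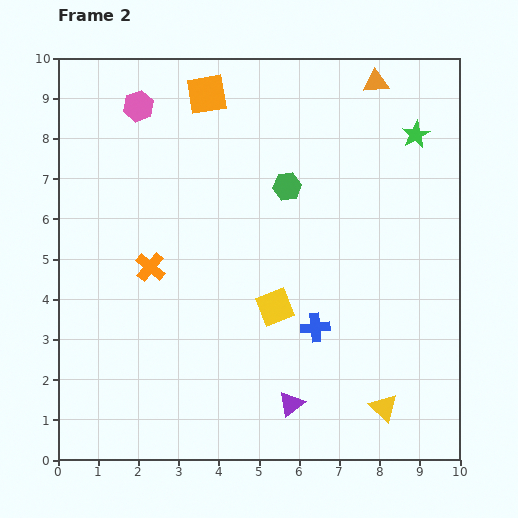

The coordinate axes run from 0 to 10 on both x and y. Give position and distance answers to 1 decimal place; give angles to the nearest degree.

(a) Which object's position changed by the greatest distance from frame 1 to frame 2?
the yellow square

(moved 3.9; next 3.3)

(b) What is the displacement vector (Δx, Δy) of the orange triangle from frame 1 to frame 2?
(1.7, 2.7)

The orange triangle was at (6.2, 6.7) in frame 1 and (7.9, 9.4) in frame 2.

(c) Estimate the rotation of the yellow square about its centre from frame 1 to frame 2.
25° counter-clockwise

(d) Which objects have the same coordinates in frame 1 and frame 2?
the pink hexagon, the yellow triangle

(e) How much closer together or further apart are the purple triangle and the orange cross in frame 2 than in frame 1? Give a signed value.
-1.3

Distance in frame 1: 6.2. Distance in frame 2: 4.9.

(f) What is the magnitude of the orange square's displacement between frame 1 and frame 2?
1.9

The orange square moved from (5.6, 9.1) to (3.7, 9.1), a distance of √(1.9² + 0.0²) ≈ 1.9.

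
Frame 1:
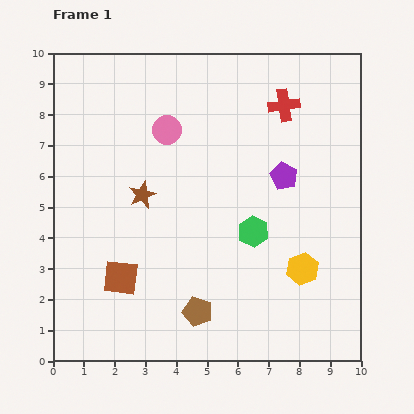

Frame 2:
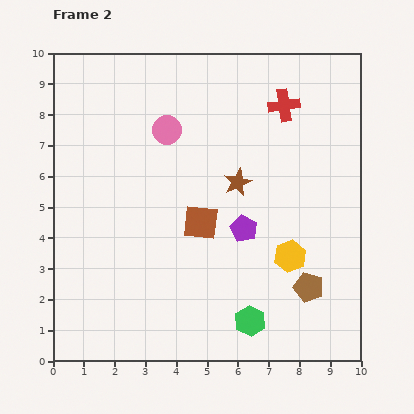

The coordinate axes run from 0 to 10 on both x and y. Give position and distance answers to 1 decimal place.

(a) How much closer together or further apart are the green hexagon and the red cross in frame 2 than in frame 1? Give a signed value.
+2.9

Distance in frame 1: 4.2. Distance in frame 2: 7.1.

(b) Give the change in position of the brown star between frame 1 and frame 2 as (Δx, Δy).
(3.1, 0.4)

The brown star was at (2.9, 5.4) in frame 1 and (6.0, 5.8) in frame 2.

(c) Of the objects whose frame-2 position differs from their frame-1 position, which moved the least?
the yellow hexagon

(moved 0.6)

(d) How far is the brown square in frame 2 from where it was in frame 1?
3.2

The brown square moved from (2.2, 2.7) to (4.8, 4.5), a distance of √(2.6² + 1.8²) ≈ 3.2.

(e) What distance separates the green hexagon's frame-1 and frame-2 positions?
2.9

The green hexagon moved from (6.5, 4.2) to (6.4, 1.3), a distance of √(0.1² + 2.9²) ≈ 2.9.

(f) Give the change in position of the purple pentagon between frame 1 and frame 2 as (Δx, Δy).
(-1.3, -1.7)

The purple pentagon was at (7.5, 6.0) in frame 1 and (6.2, 4.3) in frame 2.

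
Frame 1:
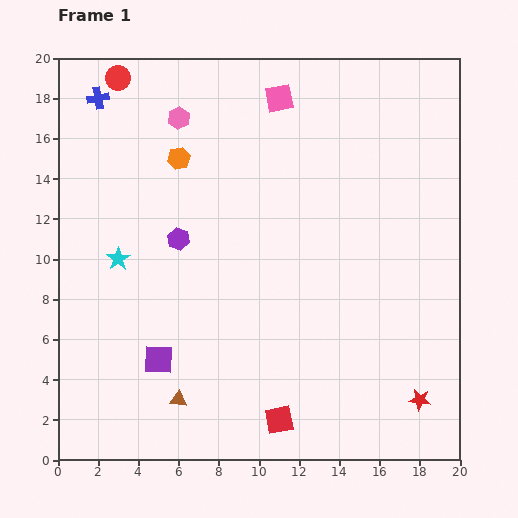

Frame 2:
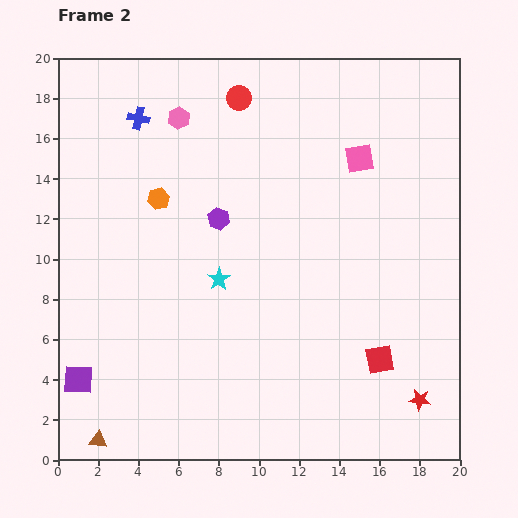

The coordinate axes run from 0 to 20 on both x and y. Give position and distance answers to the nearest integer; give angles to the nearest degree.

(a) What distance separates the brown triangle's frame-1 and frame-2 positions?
4

The brown triangle moved from (6, 3) to (2, 1), a distance of √(4² + 2²) ≈ 4.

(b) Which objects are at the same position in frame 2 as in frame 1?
the pink hexagon, the red star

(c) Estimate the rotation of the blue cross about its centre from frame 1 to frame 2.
21° clockwise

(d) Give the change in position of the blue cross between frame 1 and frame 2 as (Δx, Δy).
(2, -1)

The blue cross was at (2, 18) in frame 1 and (4, 17) in frame 2.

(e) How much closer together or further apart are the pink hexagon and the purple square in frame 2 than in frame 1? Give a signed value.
+2

Distance in frame 1: 12. Distance in frame 2: 14.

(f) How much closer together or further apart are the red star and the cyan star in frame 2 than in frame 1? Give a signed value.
-5

Distance in frame 1: 17. Distance in frame 2: 12.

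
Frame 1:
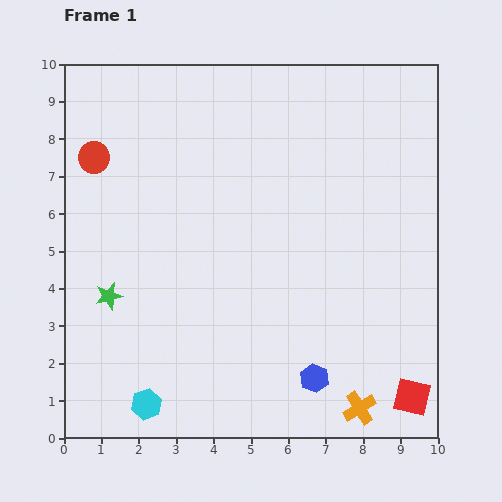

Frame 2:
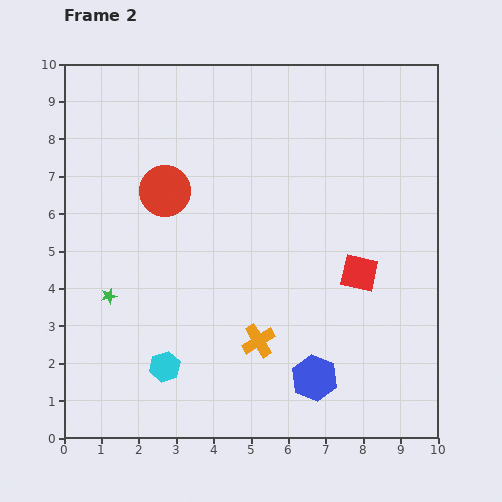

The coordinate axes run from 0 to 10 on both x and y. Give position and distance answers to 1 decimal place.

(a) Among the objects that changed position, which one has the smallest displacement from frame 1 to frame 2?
the cyan hexagon

(moved 1.1)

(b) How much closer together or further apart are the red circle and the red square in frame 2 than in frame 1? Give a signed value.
-5.0

Distance in frame 1: 10.6. Distance in frame 2: 5.6.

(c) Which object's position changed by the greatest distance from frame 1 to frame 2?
the red square

(moved 3.6; next 3.2)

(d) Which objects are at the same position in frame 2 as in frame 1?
the green star, the blue hexagon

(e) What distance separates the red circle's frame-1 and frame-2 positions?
2.1

The red circle moved from (0.8, 7.5) to (2.7, 6.6), a distance of √(1.9² + 0.9²) ≈ 2.1.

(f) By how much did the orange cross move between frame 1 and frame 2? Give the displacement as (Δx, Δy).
(-2.7, 1.8)

The orange cross was at (7.9, 0.8) in frame 1 and (5.2, 2.6) in frame 2.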